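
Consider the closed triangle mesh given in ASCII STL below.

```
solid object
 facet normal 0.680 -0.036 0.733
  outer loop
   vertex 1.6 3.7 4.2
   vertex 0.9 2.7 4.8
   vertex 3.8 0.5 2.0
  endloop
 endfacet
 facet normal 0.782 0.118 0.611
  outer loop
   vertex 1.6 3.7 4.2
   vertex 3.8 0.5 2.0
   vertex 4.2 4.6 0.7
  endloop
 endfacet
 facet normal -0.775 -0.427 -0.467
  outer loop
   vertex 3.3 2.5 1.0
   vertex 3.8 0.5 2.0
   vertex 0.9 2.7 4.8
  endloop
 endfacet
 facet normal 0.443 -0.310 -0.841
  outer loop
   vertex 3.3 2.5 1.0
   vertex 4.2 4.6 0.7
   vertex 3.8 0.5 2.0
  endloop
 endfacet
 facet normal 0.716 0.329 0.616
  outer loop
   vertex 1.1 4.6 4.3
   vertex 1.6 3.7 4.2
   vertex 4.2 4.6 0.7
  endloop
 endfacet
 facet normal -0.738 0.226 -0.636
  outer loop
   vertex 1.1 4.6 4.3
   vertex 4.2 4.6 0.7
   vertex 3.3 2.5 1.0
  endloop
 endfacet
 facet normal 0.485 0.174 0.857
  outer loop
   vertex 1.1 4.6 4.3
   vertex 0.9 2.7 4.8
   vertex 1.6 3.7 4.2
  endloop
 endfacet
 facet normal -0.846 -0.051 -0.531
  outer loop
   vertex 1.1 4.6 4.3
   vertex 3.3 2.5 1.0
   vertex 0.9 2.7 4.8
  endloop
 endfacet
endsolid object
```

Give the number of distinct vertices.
6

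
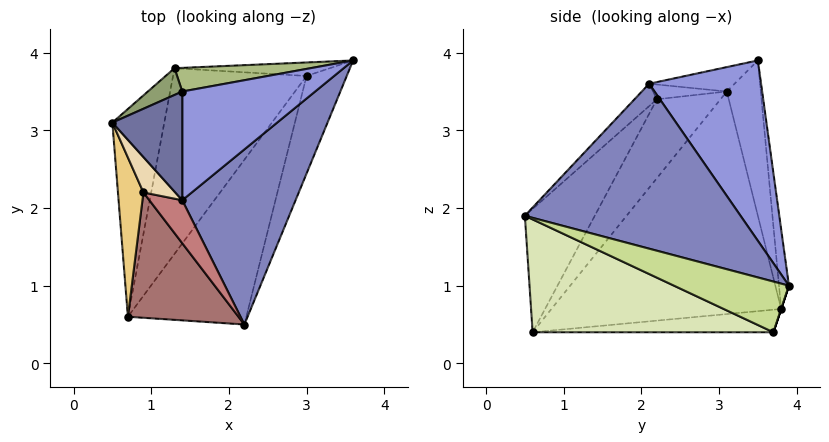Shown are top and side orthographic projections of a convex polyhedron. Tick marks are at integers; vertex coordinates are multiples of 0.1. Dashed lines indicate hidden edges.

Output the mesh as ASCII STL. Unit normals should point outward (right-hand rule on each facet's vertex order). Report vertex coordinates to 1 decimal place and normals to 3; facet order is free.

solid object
 facet normal -0.323 -0.198 0.925
  outer loop
   vertex 1.4 2.1 3.6
   vertex 1.4 3.5 3.9
   vertex 0.5 3.1 3.5
  endloop
 endfacet
 facet normal 0.810 -0.186 0.556
  outer loop
   vertex 1.4 2.1 3.6
   vertex 2.2 0.5 1.9
   vertex 3.6 3.9 1.0
  endloop
 endfacet
 facet normal 0.799 -0.126 0.588
  outer loop
   vertex 1.4 2.1 3.6
   vertex 3.6 3.9 1.0
   vertex 1.4 3.5 3.9
  endloop
 endfacet
 facet normal -0.954 0.200 -0.223
  outer loop
   vertex 1.3 3.8 0.7
   vertex 0.7 0.6 0.4
   vertex 0.5 3.1 3.5
  endloop
 endfacet
 facet normal -0.440 0.893 0.097
  outer loop
   vertex 1.3 3.8 0.7
   vertex 0.5 3.1 3.5
   vertex 1.4 3.5 3.9
  endloop
 endfacet
 facet normal -0.056 0.994 0.095
  outer loop
   vertex 1.3 3.8 0.7
   vertex 1.4 3.5 3.9
   vertex 3.6 3.9 1.0
  endloop
 endfacet
 facet normal 0.704 -0.438 -0.559
  outer loop
   vertex 3.0 3.7 0.4
   vertex 3.6 3.9 1.0
   vertex 2.2 0.5 1.9
  endloop
 endfacet
 facet normal 0.614 -0.456 -0.644
  outer loop
   vertex 3.0 3.7 0.4
   vertex 2.2 0.5 1.9
   vertex 0.7 0.6 0.4
  endloop
 endfacet
 facet normal 0.000 0.949 -0.316
  outer loop
   vertex 3.0 3.7 0.4
   vertex 1.3 3.8 0.7
   vertex 3.6 3.9 1.0
  endloop
 endfacet
 facet normal -0.165 0.123 -0.979
  outer loop
   vertex 3.0 3.7 0.4
   vertex 0.7 0.6 0.4
   vertex 1.3 3.8 0.7
  endloop
 endfacet
 facet normal -0.866 -0.416 0.279
  outer loop
   vertex 0.9 2.2 3.4
   vertex 0.5 3.1 3.5
   vertex 0.7 0.6 0.4
  endloop
 endfacet
 facet normal -0.404 -0.276 0.872
  outer loop
   vertex 0.9 2.2 3.4
   vertex 1.4 2.1 3.6
   vertex 0.5 3.1 3.5
  endloop
 endfacet
 facet normal -0.487 -0.757 0.436
  outer loop
   vertex 0.9 2.2 3.4
   vertex 0.7 0.6 0.4
   vertex 2.2 0.5 1.9
  endloop
 endfacet
 facet normal -0.367 -0.757 0.540
  outer loop
   vertex 0.9 2.2 3.4
   vertex 2.2 0.5 1.9
   vertex 1.4 2.1 3.6
  endloop
 endfacet
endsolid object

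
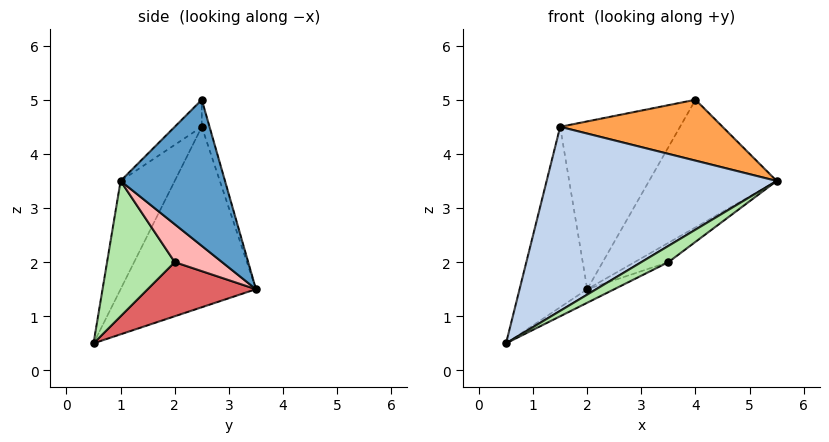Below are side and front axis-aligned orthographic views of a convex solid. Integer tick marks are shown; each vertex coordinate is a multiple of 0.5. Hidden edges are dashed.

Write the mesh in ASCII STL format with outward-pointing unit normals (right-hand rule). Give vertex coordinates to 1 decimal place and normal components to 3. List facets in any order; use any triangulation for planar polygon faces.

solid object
 facet normal 0.627 0.766 -0.139
  outer loop
   vertex 4.0 2.5 5.0
   vertex 5.5 1.0 3.5
   vertex 2.0 3.5 1.5
  endloop
 endfacet
 facet normal -0.201 -0.855 0.478
  outer loop
   vertex 1.5 2.5 4.5
   vertex 0.5 0.5 0.5
   vertex 5.5 1.0 3.5
  endloop
 endfacet
 facet normal -0.127 -0.762 0.635
  outer loop
   vertex 1.5 2.5 4.5
   vertex 5.5 1.0 3.5
   vertex 4.0 2.5 5.0
  endloop
 endfacet
 facet normal -0.894 0.447 0.000
  outer loop
   vertex 1.5 2.5 4.5
   vertex 2.0 3.5 1.5
   vertex 0.5 0.5 0.5
  endloop
 endfacet
 facet normal -0.061 0.950 0.306
  outer loop
   vertex 1.5 2.5 4.5
   vertex 4.0 2.5 5.0
   vertex 2.0 3.5 1.5
  endloop
 endfacet
 facet normal 0.518 -0.207 -0.830
  outer loop
   vertex 3.5 2.0 2.0
   vertex 5.5 1.0 3.5
   vertex 0.5 0.5 0.5
  endloop
 endfacet
 facet normal 0.404 0.101 -0.909
  outer loop
   vertex 3.5 2.0 2.0
   vertex 0.5 0.5 0.5
   vertex 2.0 3.5 1.5
  endloop
 endfacet
 facet normal 0.667 0.477 -0.572
  outer loop
   vertex 3.5 2.0 2.0
   vertex 2.0 3.5 1.5
   vertex 5.5 1.0 3.5
  endloop
 endfacet
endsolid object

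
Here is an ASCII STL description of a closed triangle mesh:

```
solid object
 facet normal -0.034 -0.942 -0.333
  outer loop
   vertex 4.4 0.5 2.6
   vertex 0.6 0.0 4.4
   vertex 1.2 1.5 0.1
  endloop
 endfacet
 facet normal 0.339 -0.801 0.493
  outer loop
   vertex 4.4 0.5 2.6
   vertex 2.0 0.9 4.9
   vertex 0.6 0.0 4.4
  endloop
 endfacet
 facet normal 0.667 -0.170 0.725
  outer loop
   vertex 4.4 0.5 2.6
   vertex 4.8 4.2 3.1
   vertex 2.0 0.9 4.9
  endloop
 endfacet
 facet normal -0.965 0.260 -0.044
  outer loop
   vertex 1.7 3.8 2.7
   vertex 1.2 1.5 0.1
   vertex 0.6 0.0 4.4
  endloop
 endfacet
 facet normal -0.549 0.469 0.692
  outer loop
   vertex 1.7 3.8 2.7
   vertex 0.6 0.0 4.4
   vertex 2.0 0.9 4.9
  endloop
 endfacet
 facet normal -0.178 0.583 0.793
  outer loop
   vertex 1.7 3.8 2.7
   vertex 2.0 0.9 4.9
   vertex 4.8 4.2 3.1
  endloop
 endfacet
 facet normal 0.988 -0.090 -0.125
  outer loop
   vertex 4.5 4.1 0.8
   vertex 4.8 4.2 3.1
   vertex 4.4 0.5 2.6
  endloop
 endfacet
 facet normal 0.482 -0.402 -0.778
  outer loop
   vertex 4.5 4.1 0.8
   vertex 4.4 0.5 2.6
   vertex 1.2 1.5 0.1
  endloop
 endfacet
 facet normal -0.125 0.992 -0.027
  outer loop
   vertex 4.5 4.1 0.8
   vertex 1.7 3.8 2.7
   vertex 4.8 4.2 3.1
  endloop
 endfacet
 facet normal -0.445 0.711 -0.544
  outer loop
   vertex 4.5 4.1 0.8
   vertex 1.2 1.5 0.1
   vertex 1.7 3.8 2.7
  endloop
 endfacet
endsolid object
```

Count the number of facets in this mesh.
10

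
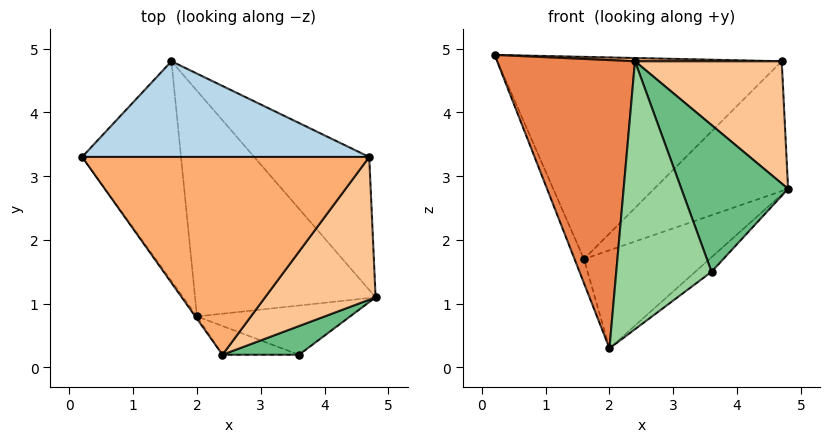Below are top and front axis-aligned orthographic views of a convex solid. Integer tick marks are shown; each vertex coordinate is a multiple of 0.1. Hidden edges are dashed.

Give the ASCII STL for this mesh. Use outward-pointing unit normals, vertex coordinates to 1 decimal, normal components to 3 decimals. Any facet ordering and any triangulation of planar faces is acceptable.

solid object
 facet normal -0.922 0.042 -0.384
  outer loop
   vertex 2.0 0.8 0.3
   vertex 0.2 3.3 4.9
   vertex 1.6 4.8 1.7
  endloop
 endfacet
 facet normal 0.613 0.315 -0.725
  outer loop
   vertex 2.0 0.8 0.3
   vertex 1.6 4.8 1.7
   vertex 4.8 1.1 2.8
  endloop
 endfacet
 facet normal 0.010 0.904 0.428
  outer loop
   vertex 4.7 3.3 4.8
   vertex 1.6 4.8 1.7
   vertex 0.2 3.3 4.9
  endloop
 endfacet
 facet normal 0.725 0.481 -0.493
  outer loop
   vertex 4.7 3.3 4.8
   vertex 4.8 1.1 2.8
   vertex 1.6 4.8 1.7
  endloop
 endfacet
 facet normal -0.816 -0.579 -0.005
  outer loop
   vertex 2.4 0.2 4.8
   vertex 0.2 3.3 4.9
   vertex 2.0 0.8 0.3
  endloop
 endfacet
 facet normal 0.022 -0.016 1.000
  outer loop
   vertex 2.4 0.2 4.8
   vertex 4.7 3.3 4.8
   vertex 0.2 3.3 4.9
  endloop
 endfacet
 facet normal 0.659 -0.489 0.571
  outer loop
   vertex 2.4 0.2 4.8
   vertex 4.8 1.1 2.8
   vertex 4.7 3.3 4.8
  endloop
 endfacet
 facet normal 0.637 0.219 -0.739
  outer loop
   vertex 3.6 0.2 1.5
   vertex 2.0 0.8 0.3
   vertex 4.8 1.1 2.8
  endloop
 endfacet
 facet normal 0.467 -0.868 0.170
  outer loop
   vertex 3.6 0.2 1.5
   vertex 4.8 1.1 2.8
   vertex 2.4 0.2 4.8
  endloop
 endfacet
 facet normal -0.281 -0.954 -0.102
  outer loop
   vertex 3.6 0.2 1.5
   vertex 2.4 0.2 4.8
   vertex 2.0 0.8 0.3
  endloop
 endfacet
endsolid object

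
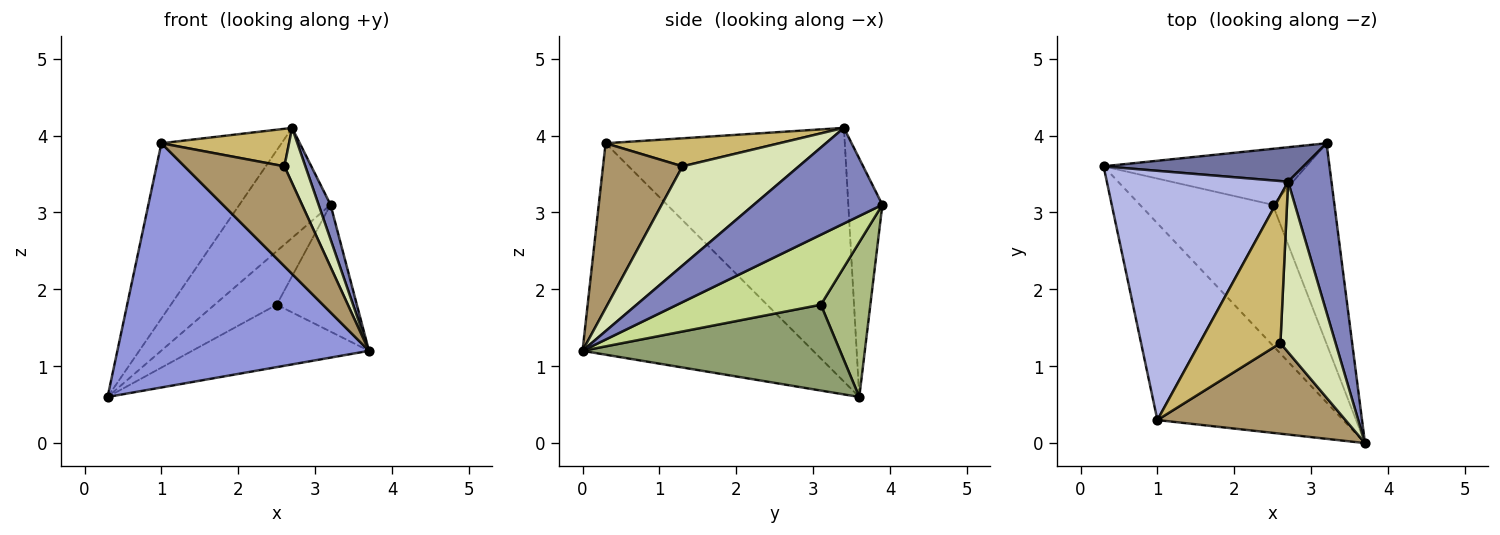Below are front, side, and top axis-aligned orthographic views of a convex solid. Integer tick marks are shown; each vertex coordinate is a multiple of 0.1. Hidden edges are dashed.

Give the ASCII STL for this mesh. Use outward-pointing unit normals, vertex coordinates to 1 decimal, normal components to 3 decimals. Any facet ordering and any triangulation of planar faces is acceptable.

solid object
 facet normal -0.336 0.899 0.282
  outer loop
   vertex 2.7 3.4 4.1
   vertex 3.2 3.9 3.1
   vertex 0.3 3.6 0.6
  endloop
 endfacet
 facet normal 0.907 -0.084 0.412
  outer loop
   vertex 2.7 3.4 4.1
   vertex 3.7 0.0 1.2
   vertex 3.2 3.9 3.1
  endloop
 endfacet
 facet normal -0.581 -0.634 -0.511
  outer loop
   vertex 1.0 0.3 3.9
   vertex 0.3 3.6 0.6
   vertex 3.7 0.0 1.2
  endloop
 endfacet
 facet normal -0.753 0.378 0.538
  outer loop
   vertex 1.0 0.3 3.9
   vertex 2.7 3.4 4.1
   vertex 0.3 3.6 0.6
  endloop
 endfacet
 facet normal 0.509 0.349 -0.787
  outer loop
   vertex 2.5 3.1 1.8
   vertex 3.7 0.0 1.2
   vertex 0.3 3.6 0.6
  endloop
 endfacet
 facet normal 0.483 0.606 -0.633
  outer loop
   vertex 2.5 3.1 1.8
   vertex 0.3 3.6 0.6
   vertex 3.2 3.9 3.1
  endloop
 endfacet
 facet normal 0.692 0.386 -0.610
  outer loop
   vertex 2.5 3.1 1.8
   vertex 3.2 3.9 3.1
   vertex 3.7 0.0 1.2
  endloop
 endfacet
 facet normal 0.863 -0.155 0.480
  outer loop
   vertex 2.6 1.3 3.6
   vertex 3.7 0.0 1.2
   vertex 2.7 3.4 4.1
  endloop
 endfacet
 facet normal 0.508 -0.639 0.579
  outer loop
   vertex 2.6 1.3 3.6
   vertex 1.0 0.3 3.9
   vertex 3.7 0.0 1.2
  endloop
 endfacet
 facet normal 0.318 -0.234 0.919
  outer loop
   vertex 2.6 1.3 3.6
   vertex 2.7 3.4 4.1
   vertex 1.0 0.3 3.9
  endloop
 endfacet
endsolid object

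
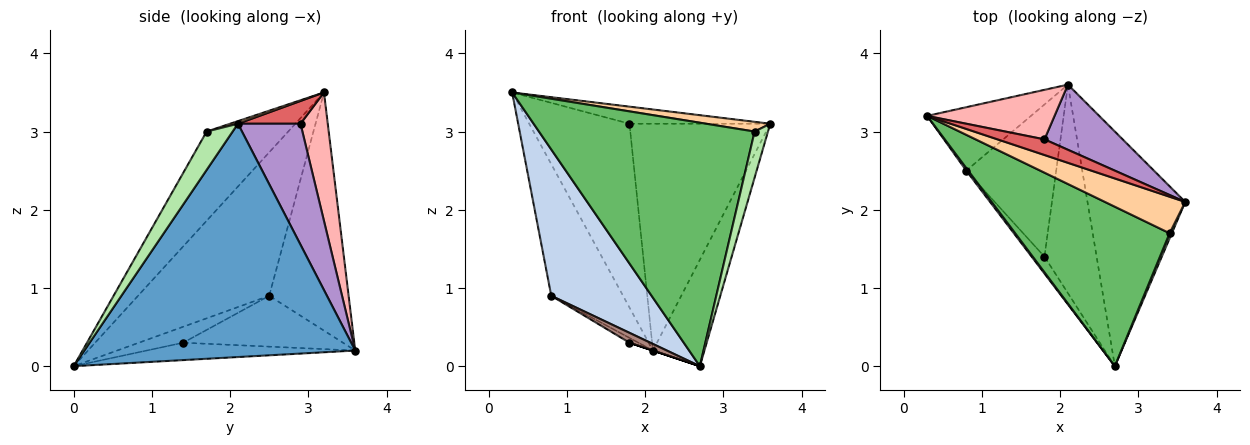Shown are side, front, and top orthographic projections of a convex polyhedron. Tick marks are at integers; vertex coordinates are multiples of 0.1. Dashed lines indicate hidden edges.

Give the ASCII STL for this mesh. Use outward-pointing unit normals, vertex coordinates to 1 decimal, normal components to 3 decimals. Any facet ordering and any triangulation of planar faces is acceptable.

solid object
 facet normal 0.908 0.173 -0.381
  outer loop
   vertex 2.1 3.6 0.2
   vertex 3.6 2.1 3.1
   vertex 2.7 0.0 0.0
  endloop
 endfacet
 facet normal -0.794 -0.608 0.011
  outer loop
   vertex 0.8 2.5 0.9
   vertex 2.7 0.0 0.0
   vertex 0.3 3.2 3.5
  endloop
 endfacet
 facet normal -0.706 0.638 -0.308
  outer loop
   vertex 0.8 2.5 0.9
   vertex 0.3 3.2 3.5
   vertex 2.1 3.6 0.2
  endloop
 endfacet
 facet normal 0.031 -0.257 0.966
  outer loop
   vertex 3.4 1.7 3.0
   vertex 3.6 2.1 3.1
   vertex 0.3 3.2 3.5
  endloop
 endfacet
 facet normal -0.302 -0.798 0.522
  outer loop
   vertex 3.4 1.7 3.0
   vertex 0.3 3.2 3.5
   vertex 2.7 0.0 0.0
  endloop
 endfacet
 facet normal 0.888 -0.457 0.052
  outer loop
   vertex 3.4 1.7 3.0
   vertex 2.7 0.0 0.0
   vertex 3.6 2.1 3.1
  endloop
 endfacet
 facet normal 0.311 0.701 0.642
  outer loop
   vertex 1.8 2.9 3.1
   vertex 0.3 3.2 3.5
   vertex 3.6 2.1 3.1
  endloop
 endfacet
 facet normal 0.254 0.934 0.252
  outer loop
   vertex 1.8 2.9 3.1
   vertex 2.1 3.6 0.2
   vertex 0.3 3.2 3.5
  endloop
 endfacet
 facet normal 0.393 0.884 0.254
  outer loop
   vertex 1.8 2.9 3.1
   vertex 3.6 2.1 3.1
   vertex 2.1 3.6 0.2
  endloop
 endfacet
 facet normal -0.316 0.000 -0.949
  outer loop
   vertex 1.8 1.4 0.3
   vertex 2.1 3.6 0.2
   vertex 2.7 0.0 0.0
  endloop
 endfacet
 facet normal -0.732 -0.344 -0.588
  outer loop
   vertex 1.8 1.4 0.3
   vertex 2.7 0.0 0.0
   vertex 0.8 2.5 0.9
  endloop
 endfacet
 facet normal -0.492 0.028 -0.870
  outer loop
   vertex 1.8 1.4 0.3
   vertex 0.8 2.5 0.9
   vertex 2.1 3.6 0.2
  endloop
 endfacet
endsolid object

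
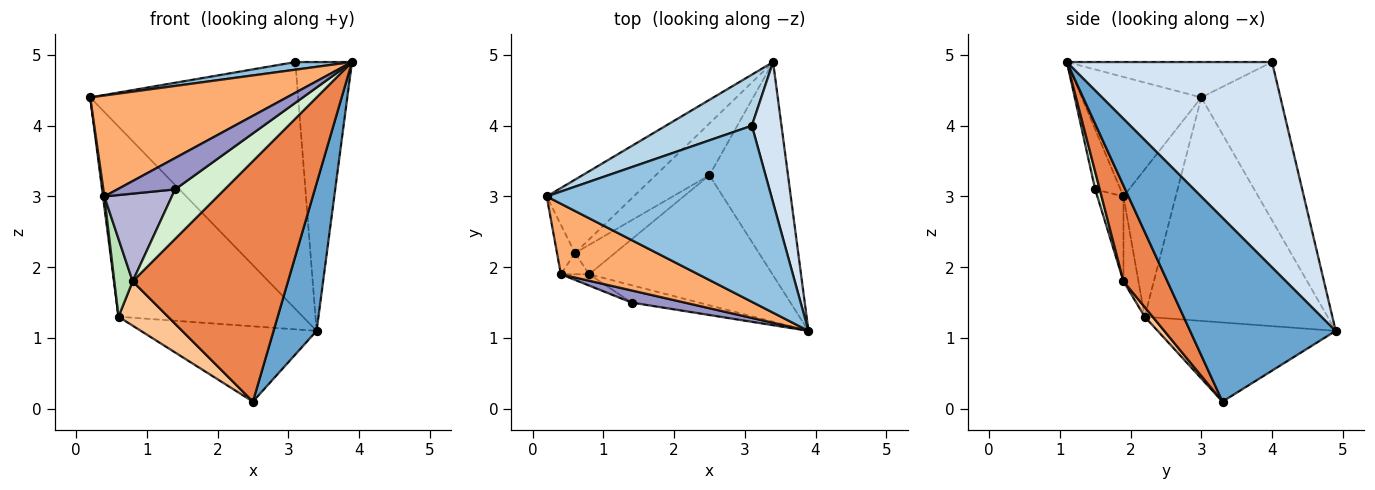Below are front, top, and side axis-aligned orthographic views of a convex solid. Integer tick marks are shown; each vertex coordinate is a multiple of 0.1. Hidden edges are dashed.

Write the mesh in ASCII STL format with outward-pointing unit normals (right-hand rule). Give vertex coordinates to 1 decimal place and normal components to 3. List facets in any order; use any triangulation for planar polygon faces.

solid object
 facet normal 0.887 -0.262 -0.379
  outer loop
   vertex 2.5 3.3 0.1
   vertex 3.4 4.9 1.1
   vertex 3.9 1.1 4.9
  endloop
 endfacet
 facet normal -0.155 -0.043 0.987
  outer loop
   vertex 3.1 4.0 4.9
   vertex 0.2 3.0 4.4
   vertex 3.9 1.1 4.9
  endloop
 endfacet
 facet normal -0.349 0.918 0.190
  outer loop
   vertex 3.1 4.0 4.9
   vertex 3.4 4.9 1.1
   vertex 0.2 3.0 4.4
  endloop
 endfacet
 facet normal 0.955 0.263 0.138
  outer loop
   vertex 3.1 4.0 4.9
   vertex 3.9 1.1 4.9
   vertex 3.4 4.9 1.1
  endloop
 endfacet
 facet normal 0.241 -0.854 -0.462
  outer loop
   vertex 0.8 1.9 1.8
   vertex 2.5 3.3 0.1
   vertex 3.9 1.1 4.9
  endloop
 endfacet
 facet normal -0.446 -0.734 0.513
  outer loop
   vertex 0.4 1.9 3.0
   vertex 3.9 1.1 4.9
   vertex 0.2 3.0 4.4
  endloop
 endfacet
 facet normal 0.132 -0.826 -0.548
  outer loop
   vertex 0.6 2.2 1.3
   vertex 2.5 3.3 0.1
   vertex 0.8 1.9 1.8
  endloop
 endfacet
 facet normal -0.679 0.685 -0.264
  outer loop
   vertex 0.6 2.2 1.3
   vertex 0.2 3.0 4.4
   vertex 3.4 4.9 1.1
  endloop
 endfacet
 facet normal -0.641 0.632 -0.435
  outer loop
   vertex 0.6 2.2 1.3
   vertex 3.4 4.9 1.1
   vertex 2.5 3.3 0.1
  endloop
 endfacet
 facet normal -0.992 -0.026 -0.121
  outer loop
   vertex 0.6 2.2 1.3
   vertex 0.4 1.9 3.0
   vertex 0.2 3.0 4.4
  endloop
 endfacet
 facet normal -0.620 -0.757 -0.207
  outer loop
   vertex 0.6 2.2 1.3
   vertex 0.8 1.9 1.8
   vertex 0.4 1.9 3.0
  endloop
 endfacet
 facet normal 0.087 -0.940 -0.329
  outer loop
   vertex 1.4 1.5 3.1
   vertex 0.8 1.9 1.8
   vertex 3.9 1.1 4.9
  endloop
 endfacet
 facet normal -0.379 -0.863 0.334
  outer loop
   vertex 1.4 1.5 3.1
   vertex 3.9 1.1 4.9
   vertex 0.4 1.9 3.0
  endloop
 endfacet
 facet normal -0.358 -0.926 -0.119
  outer loop
   vertex 1.4 1.5 3.1
   vertex 0.4 1.9 3.0
   vertex 0.8 1.9 1.8
  endloop
 endfacet
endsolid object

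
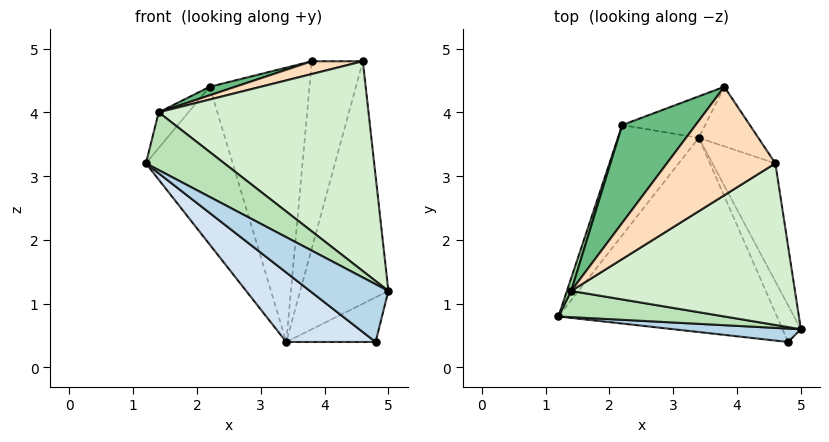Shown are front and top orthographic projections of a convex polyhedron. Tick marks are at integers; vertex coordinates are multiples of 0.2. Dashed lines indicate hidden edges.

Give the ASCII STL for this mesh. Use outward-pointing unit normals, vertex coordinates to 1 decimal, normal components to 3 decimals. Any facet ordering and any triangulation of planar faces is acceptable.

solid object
 facet normal 0.885 0.418 -0.203
  outer loop
   vertex 4.6 3.2 4.8
   vertex 5.0 0.6 1.2
   vertex 3.4 3.6 0.4
  endloop
 endfacet
 facet normal 0.819 0.546 -0.174
  outer loop
   vertex 4.6 3.2 4.8
   vertex 3.4 3.6 0.4
   vertex 3.8 4.4 4.8
  endloop
 endfacet
 facet normal 0.068 -0.972 0.226
  outer loop
   vertex 4.8 0.4 0.4
   vertex 5.0 0.6 1.2
   vertex 1.2 0.8 3.2
  endloop
 endfacet
 facet normal -0.610 -0.267 -0.746
  outer loop
   vertex 4.8 0.4 0.4
   vertex 1.2 0.8 3.2
   vertex 3.4 3.6 0.4
  endloop
 endfacet
 facet normal 0.870 0.381 -0.313
  outer loop
   vertex 4.8 0.4 0.4
   vertex 3.4 3.6 0.4
   vertex 5.0 0.6 1.2
  endloop
 endfacet
 facet normal -0.871 0.403 -0.281
  outer loop
   vertex 2.2 3.8 4.4
   vertex 3.4 3.6 0.4
   vertex 1.2 0.8 3.2
  endloop
 endfacet
 facet normal -0.316 0.938 -0.142
  outer loop
   vertex 2.2 3.8 4.4
   vertex 3.8 4.4 4.8
   vertex 3.4 3.6 0.4
  endloop
 endfacet
 facet normal -0.173 -0.115 0.978
  outer loop
   vertex 1.4 1.2 4.0
   vertex 4.6 3.2 4.8
   vertex 3.8 4.4 4.8
  endloop
 endfacet
 facet normal -0.212 -0.085 0.974
  outer loop
   vertex 1.4 1.2 4.0
   vertex 3.8 4.4 4.8
   vertex 2.2 3.8 4.4
  endloop
 endfacet
 facet normal -0.955 0.279 0.100
  outer loop
   vertex 1.4 1.2 4.0
   vertex 2.2 3.8 4.4
   vertex 1.2 0.8 3.2
  endloop
 endfacet
 facet normal 0.167 -0.898 0.407
  outer loop
   vertex 1.4 1.2 4.0
   vertex 1.2 0.8 3.2
   vertex 5.0 0.6 1.2
  endloop
 endfacet
 facet normal 0.324 -0.749 0.577
  outer loop
   vertex 1.4 1.2 4.0
   vertex 5.0 0.6 1.2
   vertex 4.6 3.2 4.8
  endloop
 endfacet
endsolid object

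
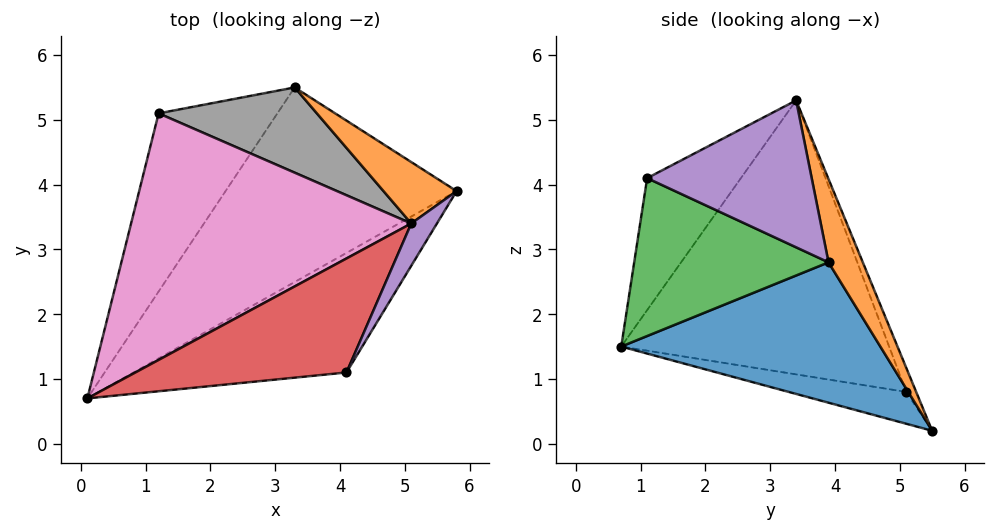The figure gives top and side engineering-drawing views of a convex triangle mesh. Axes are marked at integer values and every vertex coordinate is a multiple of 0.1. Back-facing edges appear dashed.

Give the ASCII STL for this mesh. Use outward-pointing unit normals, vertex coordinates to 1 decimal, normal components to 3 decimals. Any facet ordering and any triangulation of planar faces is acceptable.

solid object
 facet normal 0.450 -0.500 -0.740
  outer loop
   vertex 3.3 5.5 0.2
   vertex 5.8 3.9 2.8
   vertex 0.1 0.7 1.5
  endloop
 endfacet
 facet normal 0.306 0.914 0.268
  outer loop
   vertex 5.1 3.4 5.3
   vertex 5.8 3.9 2.8
   vertex 3.3 5.5 0.2
  endloop
 endfacet
 facet normal 0.480 -0.592 -0.647
  outer loop
   vertex 4.1 1.1 4.1
   vertex 0.1 0.7 1.5
   vertex 5.8 3.9 2.8
  endloop
 endfacet
 facet normal -0.518 -0.207 0.830
  outer loop
   vertex 4.1 1.1 4.1
   vertex 5.1 3.4 5.3
   vertex 0.1 0.7 1.5
  endloop
 endfacet
 facet normal 0.875 -0.460 0.153
  outer loop
   vertex 4.1 1.1 4.1
   vertex 5.8 3.9 2.8
   vertex 5.1 3.4 5.3
  endloop
 endfacet
 facet normal -0.258 -0.089 -0.962
  outer loop
   vertex 1.2 5.1 0.8
   vertex 3.3 5.5 0.2
   vertex 0.1 0.7 1.5
  endloop
 endfacet
 facet normal -0.672 0.277 0.687
  outer loop
   vertex 1.2 5.1 0.8
   vertex 0.1 0.7 1.5
   vertex 5.1 3.4 5.3
  endloop
 endfacet
 facet normal -0.061 0.915 0.398
  outer loop
   vertex 1.2 5.1 0.8
   vertex 5.1 3.4 5.3
   vertex 3.3 5.5 0.2
  endloop
 endfacet
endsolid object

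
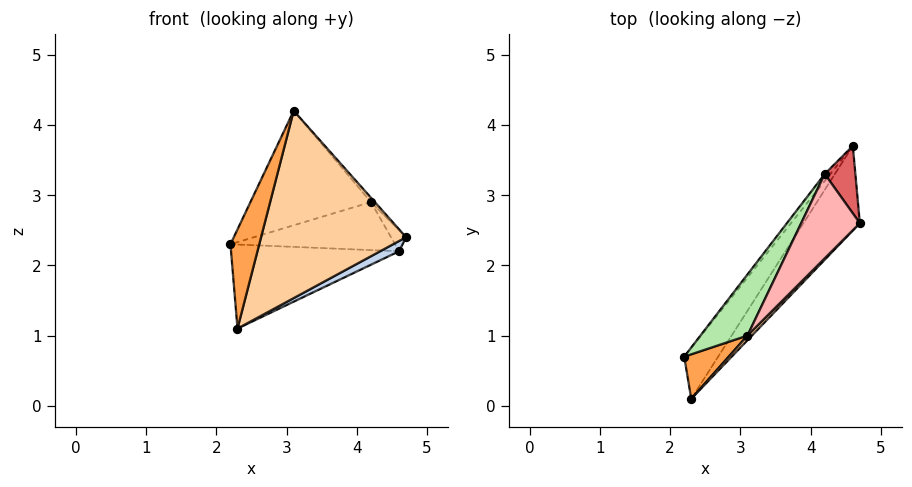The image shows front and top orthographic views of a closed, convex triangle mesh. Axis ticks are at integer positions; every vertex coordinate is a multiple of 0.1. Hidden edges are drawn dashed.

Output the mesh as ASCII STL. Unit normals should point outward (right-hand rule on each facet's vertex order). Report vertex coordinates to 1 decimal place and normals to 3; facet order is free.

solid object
 facet normal -0.737 0.578 -0.350
  outer loop
   vertex 2.3 0.1 1.1
   vertex 2.2 0.7 2.3
   vertex 4.6 3.7 2.2
  endloop
 endfacet
 facet normal 0.553 -0.100 -0.827
  outer loop
   vertex 2.3 0.1 1.1
   vertex 4.6 3.7 2.2
   vertex 4.7 2.6 2.4
  endloop
 endfacet
 facet normal -0.489 -0.796 0.357
  outer loop
   vertex 2.3 0.1 1.1
   vertex 3.1 1.0 4.2
   vertex 2.2 0.7 2.3
  endloop
 endfacet
 facet normal 0.717 -0.697 0.017
  outer loop
   vertex 2.3 0.1 1.1
   vertex 4.7 2.6 2.4
   vertex 3.1 1.0 4.2
  endloop
 endfacet
 facet normal -0.779 0.620 -0.091
  outer loop
   vertex 4.2 3.3 2.9
   vertex 4.6 3.7 2.2
   vertex 2.2 0.7 2.3
  endloop
 endfacet
 facet normal -0.790 0.541 0.289
  outer loop
   vertex 4.2 3.3 2.9
   vertex 2.2 0.7 2.3
   vertex 3.1 1.0 4.2
  endloop
 endfacet
 facet normal 0.808 0.176 0.562
  outer loop
   vertex 4.2 3.3 2.9
   vertex 4.7 2.6 2.4
   vertex 4.6 3.7 2.2
  endloop
 endfacet
 facet normal 0.731 0.035 0.681
  outer loop
   vertex 4.2 3.3 2.9
   vertex 3.1 1.0 4.2
   vertex 4.7 2.6 2.4
  endloop
 endfacet
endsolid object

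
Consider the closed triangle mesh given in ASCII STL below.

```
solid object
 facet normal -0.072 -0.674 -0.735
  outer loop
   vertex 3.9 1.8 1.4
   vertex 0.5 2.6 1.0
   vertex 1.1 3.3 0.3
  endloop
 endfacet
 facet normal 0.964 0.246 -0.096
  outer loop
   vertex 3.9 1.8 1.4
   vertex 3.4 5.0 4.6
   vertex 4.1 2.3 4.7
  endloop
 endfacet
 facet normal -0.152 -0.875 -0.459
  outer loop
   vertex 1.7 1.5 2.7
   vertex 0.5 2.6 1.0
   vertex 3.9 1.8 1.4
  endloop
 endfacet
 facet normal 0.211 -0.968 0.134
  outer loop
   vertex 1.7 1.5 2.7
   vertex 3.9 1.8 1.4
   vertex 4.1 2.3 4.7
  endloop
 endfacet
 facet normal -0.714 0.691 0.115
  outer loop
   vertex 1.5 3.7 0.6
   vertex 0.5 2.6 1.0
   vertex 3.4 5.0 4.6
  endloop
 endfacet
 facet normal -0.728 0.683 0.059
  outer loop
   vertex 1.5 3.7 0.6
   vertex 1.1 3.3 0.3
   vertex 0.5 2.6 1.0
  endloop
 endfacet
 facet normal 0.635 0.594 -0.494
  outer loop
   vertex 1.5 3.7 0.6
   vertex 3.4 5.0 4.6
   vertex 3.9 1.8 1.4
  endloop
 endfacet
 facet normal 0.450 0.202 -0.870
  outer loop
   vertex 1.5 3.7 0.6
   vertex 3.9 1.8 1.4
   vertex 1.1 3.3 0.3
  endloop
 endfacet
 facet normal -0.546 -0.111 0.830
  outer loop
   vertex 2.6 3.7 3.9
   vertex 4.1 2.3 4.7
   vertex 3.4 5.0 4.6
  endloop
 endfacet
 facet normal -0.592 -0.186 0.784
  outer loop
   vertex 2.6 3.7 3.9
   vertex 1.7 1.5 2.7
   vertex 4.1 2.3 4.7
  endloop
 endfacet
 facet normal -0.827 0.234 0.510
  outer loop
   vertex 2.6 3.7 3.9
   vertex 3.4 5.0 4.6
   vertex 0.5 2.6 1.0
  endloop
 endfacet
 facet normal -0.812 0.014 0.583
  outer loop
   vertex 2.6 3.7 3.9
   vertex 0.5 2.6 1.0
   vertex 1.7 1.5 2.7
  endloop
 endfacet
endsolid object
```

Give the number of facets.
12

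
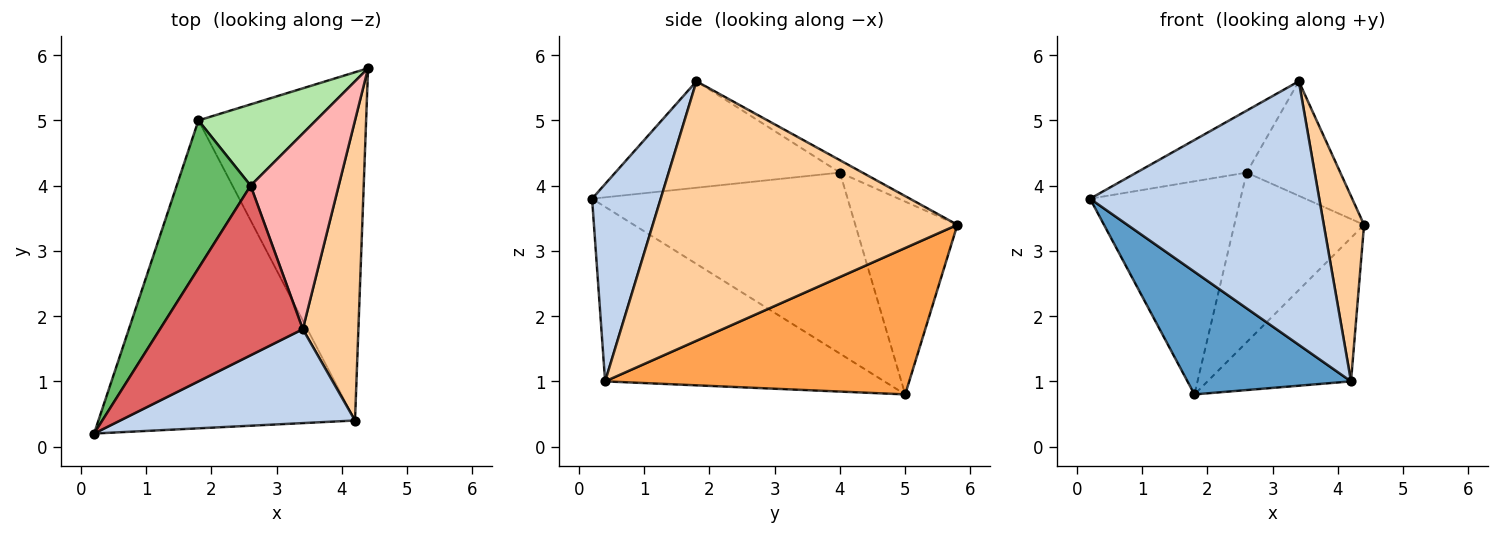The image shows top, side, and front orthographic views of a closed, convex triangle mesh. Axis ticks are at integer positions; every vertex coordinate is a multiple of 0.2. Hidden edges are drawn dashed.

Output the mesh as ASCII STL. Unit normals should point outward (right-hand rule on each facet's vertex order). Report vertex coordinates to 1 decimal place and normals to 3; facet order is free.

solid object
 facet normal -0.534 -0.313 -0.785
  outer loop
   vertex 4.2 0.4 1.0
   vertex 0.2 0.2 3.8
   vertex 1.8 5.0 0.8
  endloop
 endfacet
 facet normal 0.272 -0.907 0.323
  outer loop
   vertex 4.2 0.4 1.0
   vertex 3.4 1.8 5.6
   vertex 0.2 0.2 3.8
  endloop
 endfacet
 facet normal 0.628 0.296 -0.719
  outer loop
   vertex 4.2 0.4 1.0
   vertex 1.8 5.0 0.8
   vertex 4.4 5.8 3.4
  endloop
 endfacet
 facet normal 0.970 -0.128 0.208
  outer loop
   vertex 4.2 0.4 1.0
   vertex 4.4 5.8 3.4
   vertex 3.4 1.8 5.6
  endloop
 endfacet
 facet normal -0.813 0.478 0.332
  outer loop
   vertex 2.6 4.0 4.2
   vertex 1.8 5.0 0.8
   vertex 0.2 0.2 3.8
  endloop
 endfacet
 facet normal -0.579 0.735 0.352
  outer loop
   vertex 2.6 4.0 4.2
   vertex 4.4 5.8 3.4
   vertex 1.8 5.0 0.8
  endloop
 endfacet
 facet normal -0.573 0.281 0.770
  outer loop
   vertex 2.6 4.0 4.2
   vertex 0.2 0.2 3.8
   vertex 3.4 1.8 5.6
  endloop
 endfacet
 facet normal -0.121 0.501 0.857
  outer loop
   vertex 2.6 4.0 4.2
   vertex 3.4 1.8 5.6
   vertex 4.4 5.8 3.4
  endloop
 endfacet
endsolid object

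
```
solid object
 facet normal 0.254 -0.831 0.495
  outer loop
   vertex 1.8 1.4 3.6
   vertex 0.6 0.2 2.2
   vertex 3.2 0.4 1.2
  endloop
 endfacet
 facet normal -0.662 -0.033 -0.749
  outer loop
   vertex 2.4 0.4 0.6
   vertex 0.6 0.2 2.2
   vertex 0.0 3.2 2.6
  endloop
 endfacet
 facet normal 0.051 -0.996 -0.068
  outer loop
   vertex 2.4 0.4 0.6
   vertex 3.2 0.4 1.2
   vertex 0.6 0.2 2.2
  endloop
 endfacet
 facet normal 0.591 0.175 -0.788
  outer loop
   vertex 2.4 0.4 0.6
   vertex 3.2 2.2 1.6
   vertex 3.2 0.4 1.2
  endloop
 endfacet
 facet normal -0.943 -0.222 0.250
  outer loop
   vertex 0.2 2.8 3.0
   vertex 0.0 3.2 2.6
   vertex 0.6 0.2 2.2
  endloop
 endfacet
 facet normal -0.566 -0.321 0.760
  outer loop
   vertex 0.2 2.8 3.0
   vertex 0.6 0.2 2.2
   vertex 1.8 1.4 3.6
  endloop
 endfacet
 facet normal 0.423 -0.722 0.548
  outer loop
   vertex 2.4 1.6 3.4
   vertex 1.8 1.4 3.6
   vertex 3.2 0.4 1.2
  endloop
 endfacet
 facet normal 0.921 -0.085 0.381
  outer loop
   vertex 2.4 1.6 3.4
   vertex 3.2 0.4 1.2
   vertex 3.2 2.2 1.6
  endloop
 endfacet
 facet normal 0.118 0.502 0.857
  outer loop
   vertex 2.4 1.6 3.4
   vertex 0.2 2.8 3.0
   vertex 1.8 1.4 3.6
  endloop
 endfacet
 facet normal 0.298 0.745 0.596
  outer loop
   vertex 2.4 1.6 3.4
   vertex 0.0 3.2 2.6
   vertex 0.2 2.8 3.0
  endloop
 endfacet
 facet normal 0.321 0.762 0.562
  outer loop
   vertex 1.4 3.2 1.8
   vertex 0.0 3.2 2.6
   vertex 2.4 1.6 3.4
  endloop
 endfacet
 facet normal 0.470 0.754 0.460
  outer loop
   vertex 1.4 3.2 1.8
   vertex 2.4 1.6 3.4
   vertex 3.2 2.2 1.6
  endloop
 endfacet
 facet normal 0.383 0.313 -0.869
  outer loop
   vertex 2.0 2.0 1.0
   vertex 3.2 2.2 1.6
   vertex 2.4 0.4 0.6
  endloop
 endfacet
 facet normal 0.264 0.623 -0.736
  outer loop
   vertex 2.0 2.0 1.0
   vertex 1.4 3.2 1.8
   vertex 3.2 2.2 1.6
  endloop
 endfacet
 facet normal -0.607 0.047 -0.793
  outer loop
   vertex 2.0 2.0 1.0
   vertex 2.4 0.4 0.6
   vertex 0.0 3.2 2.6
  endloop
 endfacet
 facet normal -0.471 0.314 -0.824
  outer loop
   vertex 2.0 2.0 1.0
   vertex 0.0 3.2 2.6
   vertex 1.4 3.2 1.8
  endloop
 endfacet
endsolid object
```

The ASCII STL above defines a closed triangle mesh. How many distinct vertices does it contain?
10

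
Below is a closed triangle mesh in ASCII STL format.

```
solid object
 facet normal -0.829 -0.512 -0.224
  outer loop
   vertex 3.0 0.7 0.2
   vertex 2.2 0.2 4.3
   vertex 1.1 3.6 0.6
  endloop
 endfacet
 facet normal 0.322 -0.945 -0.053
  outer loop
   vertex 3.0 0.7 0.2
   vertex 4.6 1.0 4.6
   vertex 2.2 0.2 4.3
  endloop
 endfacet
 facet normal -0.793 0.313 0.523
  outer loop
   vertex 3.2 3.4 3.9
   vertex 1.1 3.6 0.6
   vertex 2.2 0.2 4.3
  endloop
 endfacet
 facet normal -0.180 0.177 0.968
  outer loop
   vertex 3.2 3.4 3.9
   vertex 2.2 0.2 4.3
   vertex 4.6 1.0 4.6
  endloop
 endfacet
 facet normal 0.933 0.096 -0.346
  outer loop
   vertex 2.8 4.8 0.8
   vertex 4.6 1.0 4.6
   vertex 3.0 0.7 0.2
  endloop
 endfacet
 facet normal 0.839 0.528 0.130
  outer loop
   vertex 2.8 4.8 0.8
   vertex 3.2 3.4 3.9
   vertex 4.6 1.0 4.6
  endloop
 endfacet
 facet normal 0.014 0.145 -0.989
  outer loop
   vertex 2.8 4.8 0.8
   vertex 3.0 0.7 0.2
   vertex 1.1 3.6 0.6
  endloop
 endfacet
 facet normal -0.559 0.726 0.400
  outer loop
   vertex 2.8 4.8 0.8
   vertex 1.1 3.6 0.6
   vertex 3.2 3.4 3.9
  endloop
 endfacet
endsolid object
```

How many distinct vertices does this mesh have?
6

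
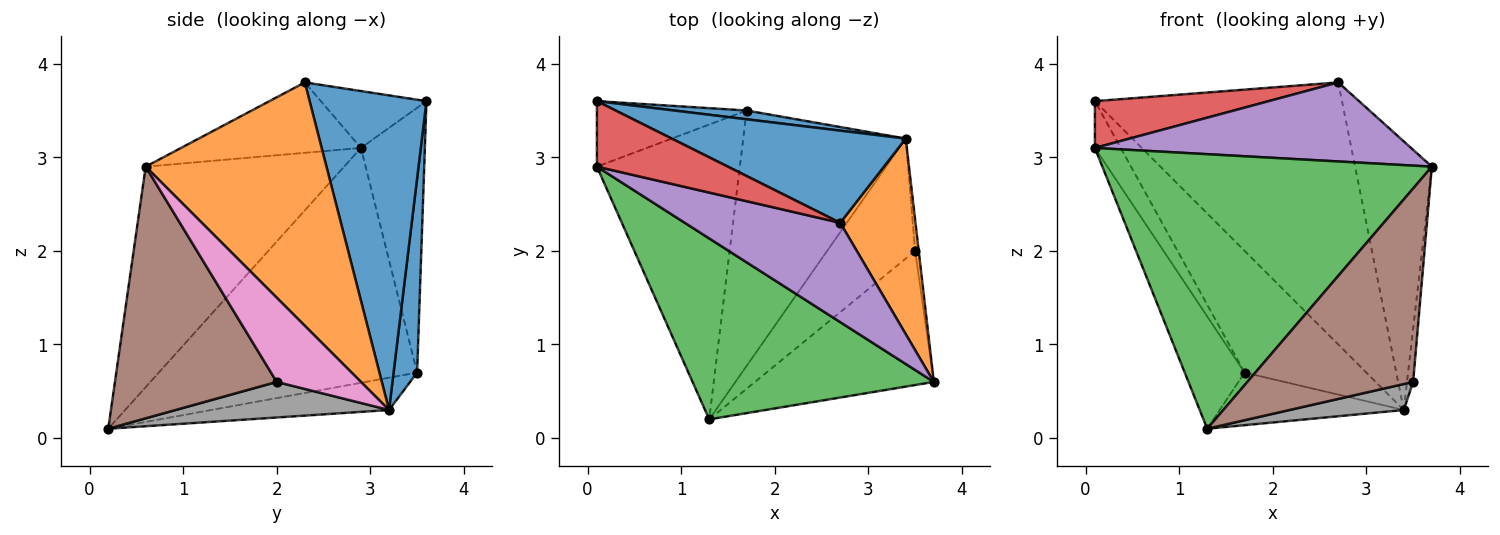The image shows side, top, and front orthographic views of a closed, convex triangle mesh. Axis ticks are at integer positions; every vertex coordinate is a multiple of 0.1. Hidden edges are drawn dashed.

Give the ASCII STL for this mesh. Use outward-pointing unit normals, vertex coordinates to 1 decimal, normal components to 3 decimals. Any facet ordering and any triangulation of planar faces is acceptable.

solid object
 facet normal 0.407 0.861 0.303
  outer loop
   vertex 3.4 3.2 0.3
   vertex 0.1 3.6 3.6
   vertex 2.7 2.3 3.8
  endloop
 endfacet
 facet normal 0.885 0.376 0.274
  outer loop
   vertex 3.4 3.2 0.3
   vertex 2.7 2.3 3.8
   vertex 3.7 0.6 2.9
  endloop
 endfacet
 facet normal -0.449 -0.746 0.492
  outer loop
   vertex 0.1 2.9 3.1
   vertex 1.3 0.2 0.1
   vertex 3.7 0.6 2.9
  endloop
 endfacet
 facet normal -0.333 -0.548 0.767
  outer loop
   vertex 0.1 2.9 3.1
   vertex 2.7 2.3 3.8
   vertex 0.1 3.6 3.6
  endloop
 endfacet
 facet normal -0.334 -0.587 0.738
  outer loop
   vertex 0.1 2.9 3.1
   vertex 3.7 0.6 2.9
   vertex 2.7 2.3 3.8
  endloop
 endfacet
 facet normal 0.626 -0.641 -0.445
  outer loop
   vertex 3.5 2.0 0.6
   vertex 3.7 0.6 2.9
   vertex 1.3 0.2 0.1
  endloop
 endfacet
 facet normal 0.996 0.072 -0.043
  outer loop
   vertex 3.5 2.0 0.6
   vertex 3.4 3.2 0.3
   vertex 3.7 0.6 2.9
  endloop
 endfacet
 facet normal 0.367 -0.197 -0.909
  outer loop
   vertex 3.5 2.0 0.6
   vertex 1.3 0.2 0.1
   vertex 3.4 3.2 0.3
  endloop
 endfacet
 facet normal -0.191 0.198 -0.961
  outer loop
   vertex 1.7 3.5 0.7
   vertex 3.4 3.2 0.3
   vertex 1.3 0.2 0.1
  endloop
 endfacet
 facet normal -0.838 0.194 -0.510
  outer loop
   vertex 1.7 3.5 0.7
   vertex 1.3 0.2 0.1
   vertex 0.1 2.9 3.1
  endloop
 endfacet
 facet normal 0.189 0.979 0.071
  outer loop
   vertex 1.7 3.5 0.7
   vertex 0.1 3.6 3.6
   vertex 3.4 3.2 0.3
  endloop
 endfacet
 facet normal -0.821 0.332 -0.464
  outer loop
   vertex 1.7 3.5 0.7
   vertex 0.1 2.9 3.1
   vertex 0.1 3.6 3.6
  endloop
 endfacet
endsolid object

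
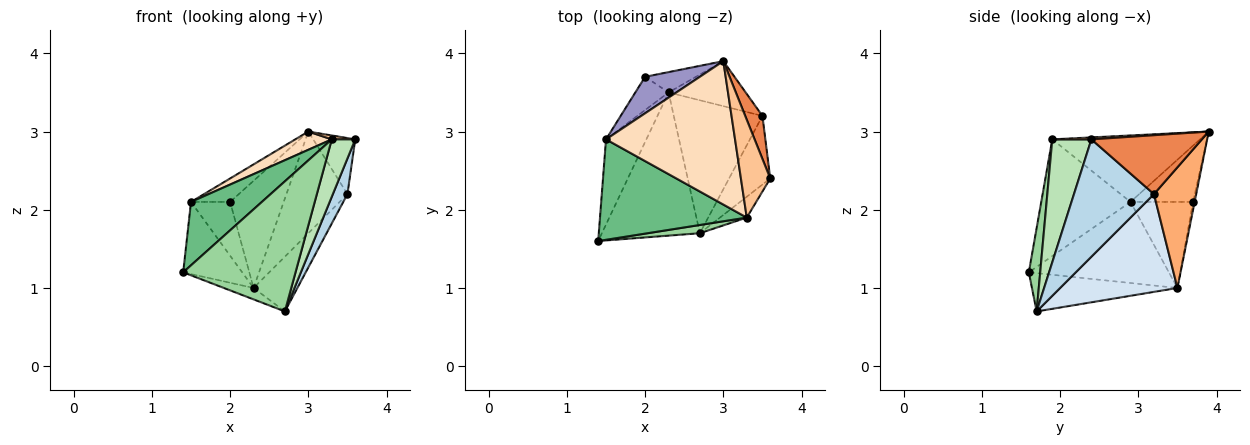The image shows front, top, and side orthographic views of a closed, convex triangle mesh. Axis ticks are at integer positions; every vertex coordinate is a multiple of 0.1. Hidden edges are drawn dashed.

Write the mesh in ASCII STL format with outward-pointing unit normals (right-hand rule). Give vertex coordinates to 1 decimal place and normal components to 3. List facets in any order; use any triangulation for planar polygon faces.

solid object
 facet normal -0.363 0.074 -0.929
  outer loop
   vertex 2.3 3.5 1.0
   vertex 2.7 1.7 0.7
   vertex 1.4 1.6 1.2
  endloop
 endfacet
 facet normal -0.838 0.353 -0.417
  outer loop
   vertex 1.5 2.9 2.1
   vertex 2.3 3.5 1.0
   vertex 1.4 1.6 1.2
  endloop
 endfacet
 facet normal 0.930 -0.169 -0.326
  outer loop
   vertex 3.5 3.2 2.2
   vertex 3.6 2.4 2.9
   vertex 2.7 1.7 0.7
  endloop
 endfacet
 facet normal 0.714 0.267 -0.647
  outer loop
   vertex 3.5 3.2 2.2
   vertex 2.7 1.7 0.7
   vertex 2.3 3.5 1.0
  endloop
 endfacet
 facet normal 0.902 0.343 0.263
  outer loop
   vertex 3.5 3.2 2.2
   vertex 3.0 3.9 3.0
   vertex 3.6 2.4 2.9
  endloop
 endfacet
 facet normal 0.535 0.773 -0.342
  outer loop
   vertex 3.5 3.2 2.2
   vertex 2.3 3.5 1.0
   vertex 3.0 3.9 3.0
  endloop
 endfacet
 facet normal 0.066 -0.040 0.997
  outer loop
   vertex 3.3 1.9 2.9
   vertex 3.6 2.4 2.9
   vertex 3.0 3.9 3.0
  endloop
 endfacet
 facet normal -0.455 -0.112 0.883
  outer loop
   vertex 3.3 1.9 2.9
   vertex 3.0 3.9 3.0
   vertex 1.5 2.9 2.1
  endloop
 endfacet
 facet normal -0.558 -0.443 0.702
  outer loop
   vertex 3.3 1.9 2.9
   vertex 1.5 2.9 2.1
   vertex 1.4 1.6 1.2
  endloop
 endfacet
 facet normal 0.101 -0.993 0.063
  outer loop
   vertex 3.3 1.9 2.9
   vertex 1.4 1.6 1.2
   vertex 2.7 1.7 0.7
  endloop
 endfacet
 facet normal 0.843 -0.506 -0.184
  outer loop
   vertex 3.3 1.9 2.9
   vertex 2.7 1.7 0.7
   vertex 3.6 2.4 2.9
  endloop
 endfacet
 facet normal -0.029 0.982 -0.186
  outer loop
   vertex 2.0 3.7 2.1
   vertex 3.0 3.9 3.0
   vertex 2.3 3.5 1.0
  endloop
 endfacet
 facet normal -0.654 0.409 0.636
  outer loop
   vertex 2.0 3.7 2.1
   vertex 1.5 2.9 2.1
   vertex 3.0 3.9 3.0
  endloop
 endfacet
 facet normal -0.806 0.504 -0.311
  outer loop
   vertex 2.0 3.7 2.1
   vertex 2.3 3.5 1.0
   vertex 1.5 2.9 2.1
  endloop
 endfacet
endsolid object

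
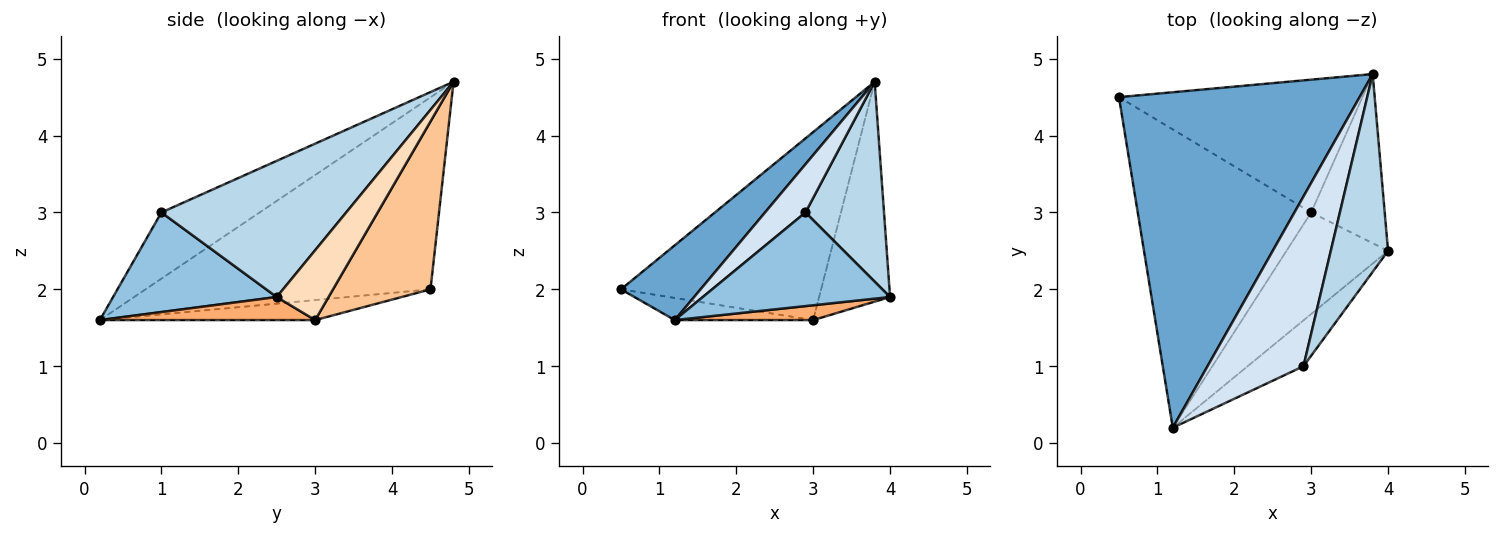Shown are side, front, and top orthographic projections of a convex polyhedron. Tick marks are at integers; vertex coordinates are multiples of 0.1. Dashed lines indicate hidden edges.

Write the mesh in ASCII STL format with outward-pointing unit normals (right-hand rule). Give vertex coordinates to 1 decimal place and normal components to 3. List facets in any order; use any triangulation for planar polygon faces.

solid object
 facet normal -0.614 -0.172 0.770
  outer loop
   vertex 3.8 4.8 4.7
   vertex 0.5 4.5 2.0
   vertex 1.2 0.2 1.6
  endloop
 endfacet
 facet normal 0.617 -0.706 -0.346
  outer loop
   vertex 2.9 1.0 3.0
   vertex 1.2 0.2 1.6
   vertex 4.0 2.5 1.9
  endloop
 endfacet
 facet normal 0.858 -0.365 0.361
  outer loop
   vertex 2.9 1.0 3.0
   vertex 4.0 2.5 1.9
   vertex 3.8 4.8 4.7
  endloop
 endfacet
 facet normal -0.553 -0.228 0.802
  outer loop
   vertex 2.9 1.0 3.0
   vertex 3.8 4.8 4.7
   vertex 1.2 0.2 1.6
  endloop
 endfacet
 facet normal -0.114 0.074 -0.991
  outer loop
   vertex 3.0 3.0 1.6
   vertex 1.2 0.2 1.6
   vertex 0.5 4.5 2.0
  endloop
 endfacet
 facet normal 0.219 -0.141 -0.965
  outer loop
   vertex 3.0 3.0 1.6
   vertex 4.0 2.5 1.9
   vertex 1.2 0.2 1.6
  endloop
 endfacet
 facet normal 0.370 0.759 -0.536
  outer loop
   vertex 3.0 3.0 1.6
   vertex 0.5 4.5 2.0
   vertex 3.8 4.8 4.7
  endloop
 endfacet
 facet normal 0.501 0.686 -0.528
  outer loop
   vertex 3.0 3.0 1.6
   vertex 3.8 4.8 4.7
   vertex 4.0 2.5 1.9
  endloop
 endfacet
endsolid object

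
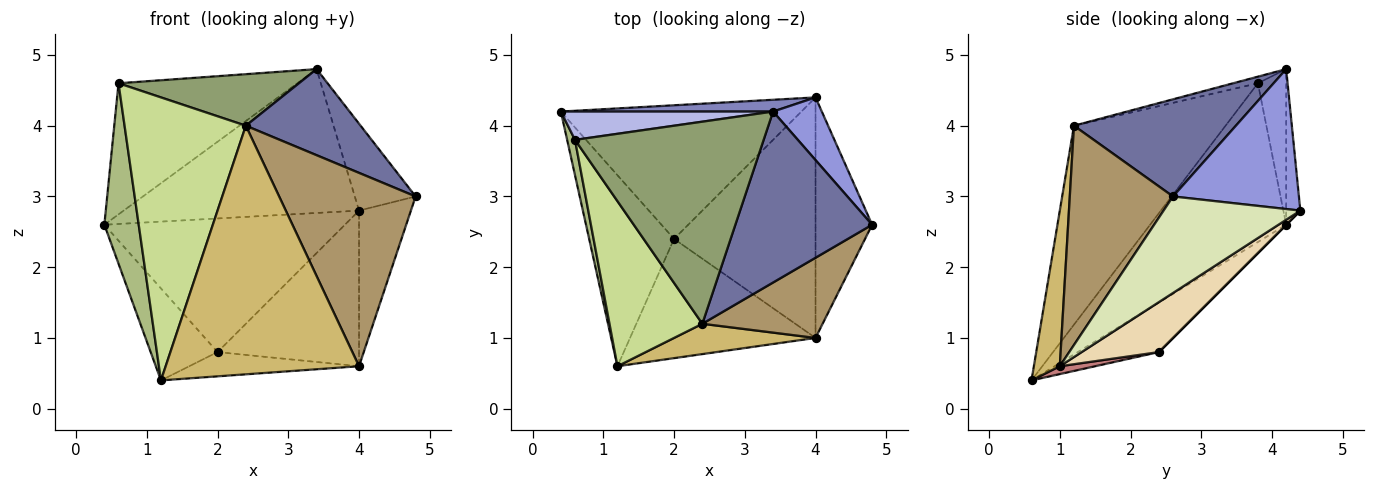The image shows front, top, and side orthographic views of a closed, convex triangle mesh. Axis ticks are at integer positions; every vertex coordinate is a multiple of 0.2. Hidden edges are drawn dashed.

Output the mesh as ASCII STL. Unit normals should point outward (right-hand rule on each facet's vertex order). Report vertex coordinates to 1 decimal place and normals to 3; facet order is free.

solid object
 facet normal 0.536 -0.380 0.754
  outer loop
   vertex 2.4 1.2 4.0
   vertex 4.8 2.6 3.0
   vertex 3.4 4.2 4.8
  endloop
 endfacet
 facet normal -0.060 0.995 0.082
  outer loop
   vertex 4.0 4.4 2.8
   vertex 0.4 4.2 2.6
   vertex 3.4 4.2 4.8
  endloop
 endfacet
 facet normal 0.859 0.415 0.299
  outer loop
   vertex 4.0 4.4 2.8
   vertex 3.4 4.2 4.8
   vertex 4.8 2.6 3.0
  endloop
 endfacet
 facet normal -0.153 0.966 0.208
  outer loop
   vertex 0.6 3.8 4.6
   vertex 3.4 4.2 4.8
   vertex 0.4 4.2 2.6
  endloop
 endfacet
 facet normal -0.034 -0.247 0.968
  outer loop
   vertex 0.6 3.8 4.6
   vertex 2.4 1.2 4.0
   vertex 3.4 4.2 4.8
  endloop
 endfacet
 facet normal -0.968 -0.245 0.048
  outer loop
   vertex 0.6 3.8 4.6
   vertex 0.4 4.2 2.6
   vertex 1.2 0.6 0.4
  endloop
 endfacet
 facet normal -0.734 -0.587 0.342
  outer loop
   vertex 0.6 3.8 4.6
   vertex 1.2 0.6 0.4
   vertex 2.4 1.2 4.0
  endloop
 endfacet
 facet normal 0.820 0.311 -0.481
  outer loop
   vertex 4.0 1.0 0.6
   vertex 4.0 4.4 2.8
   vertex 4.8 2.6 3.0
  endloop
 endfacet
 facet normal 0.573 -0.757 0.314
  outer loop
   vertex 4.0 1.0 0.6
   vertex 4.8 2.6 3.0
   vertex 2.4 1.2 4.0
  endloop
 endfacet
 facet normal 0.132 -0.984 0.120
  outer loop
   vertex 4.0 1.0 0.6
   vertex 2.4 1.2 4.0
   vertex 1.2 0.6 0.4
  endloop
 endfacet
 facet normal 0.000 0.707 -0.707
  outer loop
   vertex 2.0 2.4 0.8
   vertex 0.4 4.2 2.6
   vertex 4.0 4.4 2.8
  endloop
 endfacet
 facet normal 0.284 0.521 -0.805
  outer loop
   vertex 2.0 2.4 0.8
   vertex 4.0 4.4 2.8
   vertex 4.0 1.0 0.6
  endloop
 endfacet
 facet normal -0.465 0.384 -0.798
  outer loop
   vertex 2.0 2.4 0.8
   vertex 1.2 0.6 0.4
   vertex 0.4 4.2 2.6
  endloop
 endfacet
 facet normal 0.041 0.199 -0.979
  outer loop
   vertex 2.0 2.4 0.8
   vertex 4.0 1.0 0.6
   vertex 1.2 0.6 0.4
  endloop
 endfacet
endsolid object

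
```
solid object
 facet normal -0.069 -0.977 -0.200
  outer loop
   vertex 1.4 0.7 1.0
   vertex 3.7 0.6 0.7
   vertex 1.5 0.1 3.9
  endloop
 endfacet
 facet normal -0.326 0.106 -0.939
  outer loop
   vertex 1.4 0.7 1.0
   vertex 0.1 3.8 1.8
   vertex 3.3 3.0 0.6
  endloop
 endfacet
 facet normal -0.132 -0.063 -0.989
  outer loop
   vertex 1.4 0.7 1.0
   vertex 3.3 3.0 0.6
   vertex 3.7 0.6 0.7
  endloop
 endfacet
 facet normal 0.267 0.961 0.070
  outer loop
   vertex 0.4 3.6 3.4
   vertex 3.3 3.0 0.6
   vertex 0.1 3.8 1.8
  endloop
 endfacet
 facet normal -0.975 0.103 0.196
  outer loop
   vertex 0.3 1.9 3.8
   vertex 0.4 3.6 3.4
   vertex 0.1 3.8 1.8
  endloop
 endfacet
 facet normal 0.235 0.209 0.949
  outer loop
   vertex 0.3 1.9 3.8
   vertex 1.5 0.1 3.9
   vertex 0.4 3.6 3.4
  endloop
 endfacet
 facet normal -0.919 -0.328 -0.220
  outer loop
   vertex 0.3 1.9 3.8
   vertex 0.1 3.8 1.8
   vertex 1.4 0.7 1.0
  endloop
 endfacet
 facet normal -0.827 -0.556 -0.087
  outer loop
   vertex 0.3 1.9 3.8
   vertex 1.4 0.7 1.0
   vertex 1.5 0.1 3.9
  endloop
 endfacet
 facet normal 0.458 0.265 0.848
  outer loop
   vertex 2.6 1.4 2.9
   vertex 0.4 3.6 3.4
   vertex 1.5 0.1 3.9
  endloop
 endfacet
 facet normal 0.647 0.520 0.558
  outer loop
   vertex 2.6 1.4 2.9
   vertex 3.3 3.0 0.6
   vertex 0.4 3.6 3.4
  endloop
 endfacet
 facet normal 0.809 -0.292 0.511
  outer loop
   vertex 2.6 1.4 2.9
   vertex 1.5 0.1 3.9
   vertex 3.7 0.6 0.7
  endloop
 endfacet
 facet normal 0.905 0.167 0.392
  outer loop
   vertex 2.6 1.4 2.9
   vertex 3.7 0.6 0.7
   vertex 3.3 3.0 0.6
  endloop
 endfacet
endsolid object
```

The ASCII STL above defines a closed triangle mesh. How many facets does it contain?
12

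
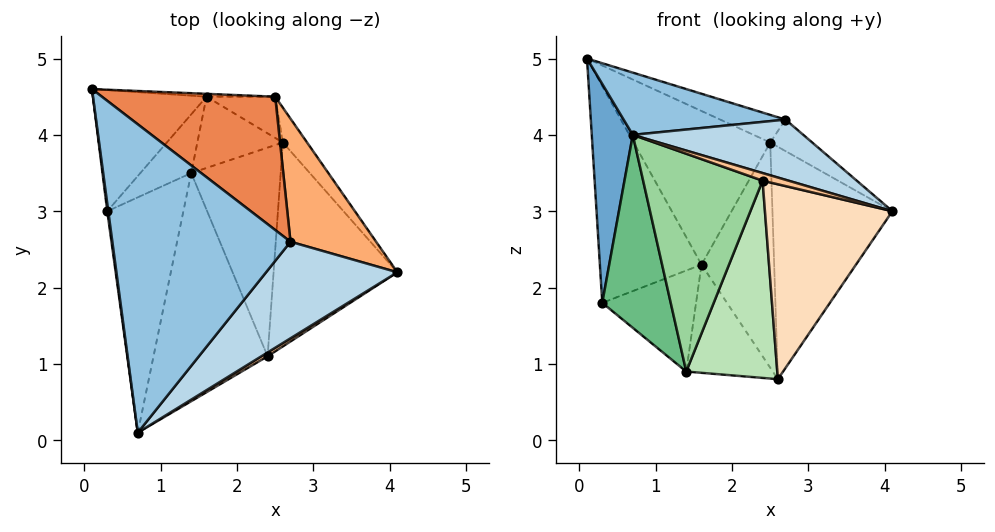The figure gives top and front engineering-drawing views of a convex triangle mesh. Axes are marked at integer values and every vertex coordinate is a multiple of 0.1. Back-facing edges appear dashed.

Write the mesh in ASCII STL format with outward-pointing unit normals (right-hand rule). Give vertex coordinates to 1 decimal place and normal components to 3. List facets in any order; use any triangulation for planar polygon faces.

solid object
 facet normal -0.991 -0.133 0.005
  outer loop
   vertex 0.3 3.0 1.8
   vertex 0.7 0.1 4.0
   vertex 0.1 4.6 5.0
  endloop
 endfacet
 facet normal 0.148 -0.196 0.969
  outer loop
   vertex 2.7 2.6 4.2
   vertex 0.1 4.6 5.0
   vertex 0.7 0.1 4.0
  endloop
 endfacet
 facet normal 0.499 -0.458 0.735
  outer loop
   vertex 2.7 2.6 4.2
   vertex 0.7 0.1 4.0
   vertex 4.1 2.2 3.0
  endloop
 endfacet
 facet normal 0.801 0.592 -0.089
  outer loop
   vertex 2.5 4.5 3.9
   vertex 4.1 2.2 3.0
   vertex 2.6 3.9 0.8
  endloop
 endfacet
 facet normal 0.416 0.184 0.891
  outer loop
   vertex 2.5 4.5 3.9
   vertex 0.1 4.6 5.0
   vertex 2.7 2.6 4.2
  endloop
 endfacet
 facet normal 0.669 0.184 0.720
  outer loop
   vertex 2.5 4.5 3.9
   vertex 2.7 2.6 4.2
   vertex 4.1 2.2 3.0
  endloop
 endfacet
 facet normal 0.565 -0.738 0.369
  outer loop
   vertex 2.4 1.1 3.4
   vertex 4.1 2.2 3.0
   vertex 0.7 0.1 4.0
  endloop
 endfacet
 facet normal 0.267 -0.666 -0.697
  outer loop
   vertex 2.4 1.1 3.4
   vertex 2.6 3.9 0.8
   vertex 4.1 2.2 3.0
  endloop
 endfacet
 facet normal -0.326 -0.600 -0.731
  outer loop
   vertex 1.4 3.5 0.9
   vertex 0.7 0.1 4.0
   vertex 0.3 3.0 1.8
  endloop
 endfacet
 facet normal 0.149 -0.683 -0.715
  outer loop
   vertex 1.4 3.5 0.9
   vertex 2.4 1.1 3.4
   vertex 0.7 0.1 4.0
  endloop
 endfacet
 facet normal 0.166 -0.677 -0.717
  outer loop
   vertex 1.4 3.5 0.9
   vertex 2.6 3.9 0.8
   vertex 2.4 1.1 3.4
  endloop
 endfacet
 facet normal 0.033 0.999 -0.019
  outer loop
   vertex 1.6 4.5 2.3
   vertex 0.1 4.6 5.0
   vertex 2.5 4.5 3.9
  endloop
 endfacet
 facet normal 0.305 0.937 -0.171
  outer loop
   vertex 1.6 4.5 2.3
   vertex 2.5 4.5 3.9
   vertex 2.6 3.9 0.8
  endloop
 endfacet
 facet normal -0.308 0.794 -0.523
  outer loop
   vertex 1.6 4.5 2.3
   vertex 2.6 3.9 0.8
   vertex 1.4 3.5 0.9
  endloop
 endfacet
 facet normal -0.634 0.675 -0.377
  outer loop
   vertex 1.6 4.5 2.3
   vertex 0.3 3.0 1.8
   vertex 0.1 4.6 5.0
  endloop
 endfacet
 facet normal -0.627 0.674 -0.392
  outer loop
   vertex 1.6 4.5 2.3
   vertex 1.4 3.5 0.9
   vertex 0.3 3.0 1.8
  endloop
 endfacet
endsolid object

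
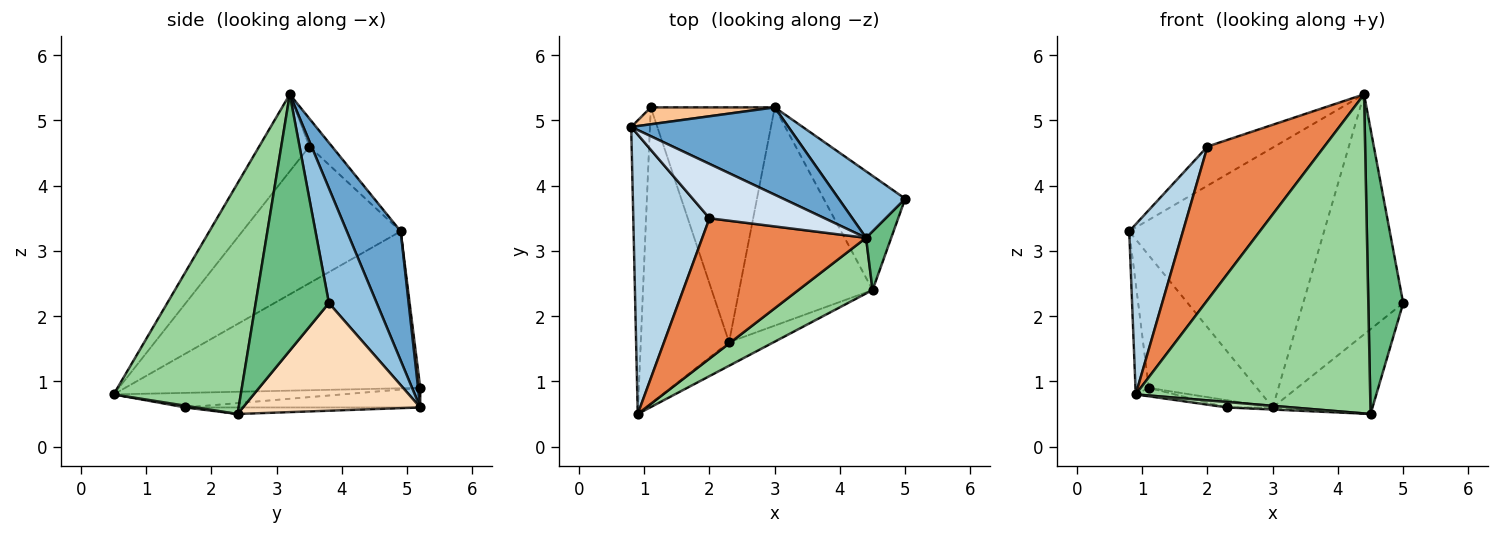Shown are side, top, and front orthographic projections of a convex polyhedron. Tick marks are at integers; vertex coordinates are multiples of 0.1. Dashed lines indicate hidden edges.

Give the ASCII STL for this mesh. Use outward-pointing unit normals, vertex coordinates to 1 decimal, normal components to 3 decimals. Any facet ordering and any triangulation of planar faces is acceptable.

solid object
 facet normal 0.253 0.917 0.308
  outer loop
   vertex 3.0 5.2 0.6
   vertex 0.8 4.9 3.3
   vertex 4.4 3.2 5.4
  endloop
 endfacet
 facet normal 0.419 0.875 0.243
  outer loop
   vertex 3.0 5.2 0.6
   vertex 4.4 3.2 5.4
   vertex 5.0 3.8 2.2
  endloop
 endfacet
 facet normal -0.837 -0.284 0.467
  outer loop
   vertex 2.0 3.5 4.6
   vertex 0.8 4.9 3.3
   vertex 0.9 0.5 0.8
  endloop
 endfacet
 facet normal -0.194 0.573 0.796
  outer loop
   vertex 2.0 3.5 4.6
   vertex 4.4 3.2 5.4
   vertex 0.8 4.9 3.3
  endloop
 endfacet
 facet normal -0.302 -0.704 0.643
  outer loop
   vertex 2.0 3.5 4.6
   vertex 0.9 0.5 0.8
   vertex 4.4 3.2 5.4
  endloop
 endfacet
 facet normal -0.992 0.045 -0.118
  outer loop
   vertex 1.1 5.2 0.9
   vertex 0.9 0.5 0.8
   vertex 0.8 4.9 3.3
  endloop
 endfacet
 facet normal 0.020 0.992 0.126
  outer loop
   vertex 1.1 5.2 0.9
   vertex 0.8 4.9 3.3
   vertex 3.0 5.2 0.6
  endloop
 endfacet
 facet normal 0.727 0.409 -0.551
  outer loop
   vertex 4.5 2.4 0.5
   vertex 3.0 5.2 0.6
   vertex 5.0 3.8 2.2
  endloop
 endfacet
 facet normal 0.899 -0.428 0.088
  outer loop
   vertex 4.5 2.4 0.5
   vertex 5.0 3.8 2.2
   vertex 4.4 3.2 5.4
  endloop
 endfacet
 facet normal 0.471 -0.869 0.151
  outer loop
   vertex 4.5 2.4 0.5
   vertex 4.4 3.2 5.4
   vertex 0.9 0.5 0.8
  endloop
 endfacet
 facet normal 0.037 -0.225 -0.974
  outer loop
   vertex 2.3 1.6 0.6
   vertex 4.5 2.4 0.5
   vertex 0.9 0.5 0.8
  endloop
 endfacet
 facet normal -0.049 0.009 -0.999
  outer loop
   vertex 2.3 1.6 0.6
   vertex 3.0 5.2 0.6
   vertex 4.5 2.4 0.5
  endloop
 endfacet
 facet normal -0.163 0.028 -0.986
  outer loop
   vertex 2.3 1.6 0.6
   vertex 0.9 0.5 0.8
   vertex 1.1 5.2 0.9
  endloop
 endfacet
 facet normal -0.156 0.030 -0.987
  outer loop
   vertex 2.3 1.6 0.6
   vertex 1.1 5.2 0.9
   vertex 3.0 5.2 0.6
  endloop
 endfacet
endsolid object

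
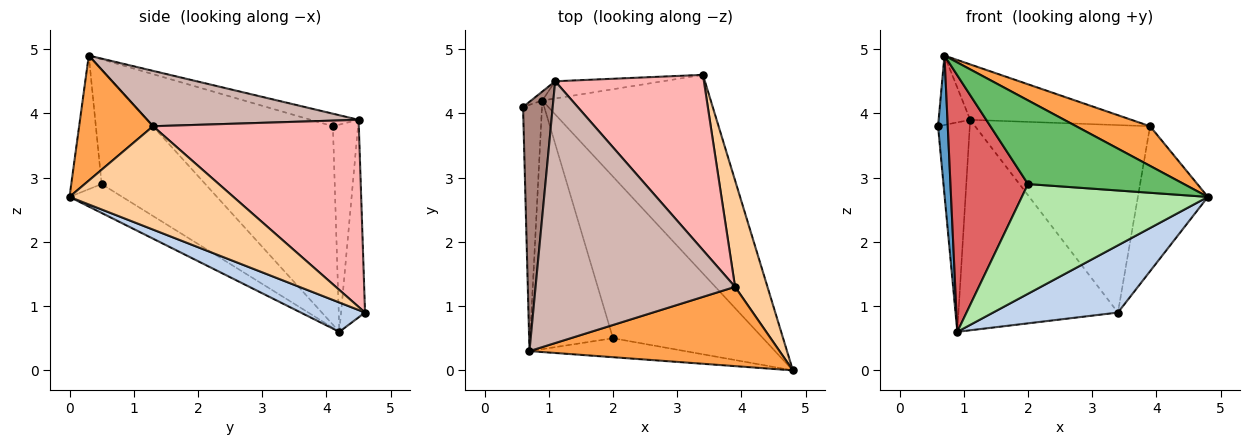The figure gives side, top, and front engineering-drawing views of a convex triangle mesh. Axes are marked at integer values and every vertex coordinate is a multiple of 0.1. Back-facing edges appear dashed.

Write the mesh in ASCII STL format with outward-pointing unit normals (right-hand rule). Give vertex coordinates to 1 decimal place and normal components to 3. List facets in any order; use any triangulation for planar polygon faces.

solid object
 facet normal -0.994 -0.054 -0.095
  outer loop
   vertex 0.9 4.2 0.6
   vertex 0.7 0.3 4.9
   vertex 0.6 4.1 3.8
  endloop
 endfacet
 facet normal 0.163 -0.316 -0.935
  outer loop
   vertex 3.4 4.6 0.9
   vertex 4.8 0.0 2.7
   vertex 0.9 4.2 0.6
  endloop
 endfacet
 facet normal 0.408 -0.408 0.816
  outer loop
   vertex 3.9 1.3 3.8
   vertex 0.7 0.3 4.9
   vertex 4.8 0.0 2.7
  endloop
 endfacet
 facet normal 0.884 0.377 0.277
  outer loop
   vertex 3.9 1.3 3.8
   vertex 4.8 0.0 2.7
   vertex 3.4 4.6 0.9
  endloop
 endfacet
 facet normal -0.187 -0.958 -0.217
  outer loop
   vertex 2.0 0.5 2.9
   vertex 4.8 0.0 2.7
   vertex 0.7 0.3 4.9
  endloop
 endfacet
 facet normal -0.157 -0.555 -0.817
  outer loop
   vertex 2.0 0.5 2.9
   vertex 0.9 4.2 0.6
   vertex 4.8 0.0 2.7
  endloop
 endfacet
 facet normal -0.693 -0.518 -0.502
  outer loop
   vertex 2.0 0.5 2.9
   vertex 0.7 0.3 4.9
   vertex 0.9 4.2 0.6
  endloop
 endfacet
 facet normal 0.652 0.554 0.518
  outer loop
   vertex 1.1 4.5 3.9
   vertex 3.9 1.3 3.8
   vertex 3.4 4.6 0.9
  endloop
 endfacet
 facet normal -0.620 0.784 -0.034
  outer loop
   vertex 1.1 4.5 3.9
   vertex 0.9 4.2 0.6
   vertex 0.6 4.1 3.8
  endloop
 endfacet
 facet normal -0.148 0.986 -0.081
  outer loop
   vertex 1.1 4.5 3.9
   vertex 3.4 4.6 0.9
   vertex 0.9 4.2 0.6
  endloop
 endfacet
 facet normal -0.377 0.248 0.892
  outer loop
   vertex 1.1 4.5 3.9
   vertex 0.6 4.1 3.8
   vertex 0.7 0.3 4.9
  endloop
 endfacet
 facet normal 0.262 0.200 0.944
  outer loop
   vertex 1.1 4.5 3.9
   vertex 0.7 0.3 4.9
   vertex 3.9 1.3 3.8
  endloop
 endfacet
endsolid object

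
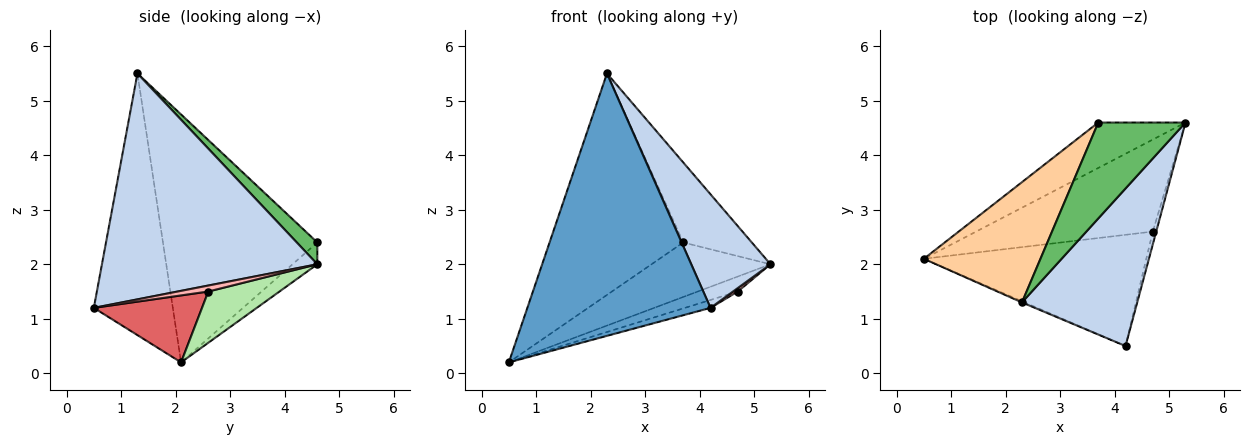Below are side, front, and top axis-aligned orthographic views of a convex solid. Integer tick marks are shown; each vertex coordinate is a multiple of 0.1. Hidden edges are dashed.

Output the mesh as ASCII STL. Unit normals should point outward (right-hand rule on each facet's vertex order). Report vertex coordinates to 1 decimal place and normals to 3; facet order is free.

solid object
 facet normal -0.396 -0.918 -0.004
  outer loop
   vertex 2.3 1.3 5.5
   vertex 0.5 2.1 0.2
   vertex 4.2 0.5 1.2
  endloop
 endfacet
 facet normal 0.846 -0.311 0.432
  outer loop
   vertex 2.3 1.3 5.5
   vertex 4.2 0.5 1.2
   vertex 5.3 4.6 2.0
  endloop
 endfacet
 facet normal -0.158 0.759 -0.632
  outer loop
   vertex 3.7 4.6 2.4
   vertex 5.3 4.6 2.0
   vertex 0.5 2.1 0.2
  endloop
 endfacet
 facet normal -0.712 0.617 0.335
  outer loop
   vertex 3.7 4.6 2.4
   vertex 0.5 2.1 0.2
   vertex 2.3 1.3 5.5
  endloop
 endfacet
 facet normal 0.189 0.629 0.754
  outer loop
   vertex 3.7 4.6 2.4
   vertex 2.3 1.3 5.5
   vertex 5.3 4.6 2.0
  endloop
 endfacet
 facet normal 0.275 0.155 -0.949
  outer loop
   vertex 4.7 2.6 1.5
   vertex 0.5 2.1 0.2
   vertex 5.3 4.6 2.0
  endloop
 endfacet
 facet normal 0.288 0.068 -0.955
  outer loop
   vertex 4.7 2.6 1.5
   vertex 4.2 0.5 1.2
   vertex 0.5 2.1 0.2
  endloop
 endfacet
 facet normal 0.858 -0.133 -0.496
  outer loop
   vertex 4.7 2.6 1.5
   vertex 5.3 4.6 2.0
   vertex 4.2 0.5 1.2
  endloop
 endfacet
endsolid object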